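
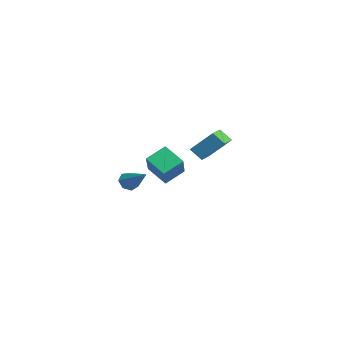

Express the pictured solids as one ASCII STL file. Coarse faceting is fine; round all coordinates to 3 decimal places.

solid 
facet normal -0.783 -0.321 -0.532
outer loop
vertex -3.704 -3.268 -3.922
vertex -4.066 -3.333 -3.35
vertex -4.011 -2.791 -3.758
endloop
endfacet
facet normal 0.566 0.569 -0.596
outer loop
vertex -3.704 -3.268 -3.922
vertex -4.011 -2.791 -3.758
vertex -2.594 -2.727 -2.35
endloop
endfacet
facet normal -0.782 -0.322 -0.533
outer loop
vertex -4.011 -2.791 -3.758
vertex -4.066 -3.333 -3.35
vertex -4.36 -2.723 -3.287
endloop
endfacet
facet normal 0.056 0.993 -0.102
outer loop
vertex -4.011 -2.791 -3.758
vertex -4.36 -2.723 -3.287
vertex -2.594 -2.727 -2.35
endloop
endfacet
facet normal -0.783 -0.322 -0.532
outer loop
vertex -4.36 -2.723 -3.287
vertex -4.066 -3.333 -3.35
vertex -4.487 -3.113 -2.864
endloop
endfacet
facet normal -0.312 0.743 0.592
outer loop
vertex -4.36 -2.723 -3.287
vertex -4.487 -3.113 -2.864
vertex -2.594 -2.727 -2.35
endloop
endfacet
facet normal -0.783 -0.322 -0.532
outer loop
vertex -4.487 -3.113 -2.864
vertex -4.066 -3.333 -3.35
vertex -4.297 -3.669 -2.807
endloop
endfacet
facet normal -0.264 0.009 0.965
outer loop
vertex -4.487 -3.113 -2.864
vertex -4.297 -3.669 -2.807
vertex -2.594 -2.727 -2.35
endloop
endfacet
facet normal -0.783 -0.323 -0.533
outer loop
vertex -4.297 -3.669 -2.807
vertex -4.066 -3.333 -3.35
vertex -3.933 -3.971 -3.159
endloop
endfacet
facet normal 0.166 -0.657 0.735
outer loop
vertex -4.297 -3.669 -2.807
vertex -3.933 -3.971 -3.159
vertex -2.594 -2.727 -2.35
endloop
endfacet
facet normal -0.783 -0.323 -0.532
outer loop
vertex -3.933 -3.971 -3.159
vertex -4.066 -3.333 -3.35
vertex -3.669 -3.793 -3.655
endloop
endfacet
facet normal 0.653 -0.753 0.077
outer loop
vertex -3.933 -3.971 -3.159
vertex -3.669 -3.793 -3.655
vertex -2.594 -2.727 -2.35
endloop
endfacet
facet normal -0.783 -0.323 -0.532
outer loop
vertex -3.669 -3.793 -3.655
vertex -4.066 -3.333 -3.35
vertex -3.704 -3.268 -3.922
endloop
endfacet
facet normal 0.831 -0.207 -0.516
outer loop
vertex -3.669 -3.793 -3.655
vertex -3.704 -3.268 -3.922
vertex -2.594 -2.727 -2.35
endloop
endfacet
facet normal -0.808 0.581 -0.101
outer loop
vertex 0.875 0.378 1.826
vertex 1.333 0.899 1.162
vertex 0.265 -0.689 0.566
endloop
endfacet
facet normal -0.478 -0.543 0.691
outer loop
vertex 1.307 -1.439 0.698
vertex 0.875 0.378 1.826
vertex 0.265 -0.689 0.566
endloop
endfacet
facet normal -0.807 0.581 -0.103
outer loop
vertex 0.265 -0.689 0.566
vertex 1.333 0.899 1.162
vertex 0.724 -0.169 -0.097
endloop
endfacet
facet normal -0.346 -0.607 -0.716
outer loop
vertex 0.724 -0.169 -0.097
vertex 1.307 -1.439 0.698
vertex 0.265 -0.689 0.566
endloop
endfacet
facet normal 0.346 0.607 0.715
outer loop
vertex 0.875 0.378 1.826
vertex 2.375 0.149 1.294
vertex 1.333 0.899 1.162
endloop
endfacet
facet normal -0.477 -0.543 0.691
outer loop
vertex 1.916 -0.371 1.957
vertex 0.875 0.378 1.826
vertex 1.307 -1.439 0.698
endloop
endfacet
facet normal 0.346 0.607 0.716
outer loop
vertex 1.916 -0.371 1.957
vertex 2.375 0.149 1.294
vertex 0.875 0.378 1.826
endloop
endfacet
facet normal 0.478 0.542 -0.691
outer loop
vertex 1.333 0.899 1.162
vertex 2.375 0.149 1.294
vertex 0.724 -0.169 -0.097
endloop
endfacet
facet normal -0.347 -0.607 -0.715
outer loop
vertex 1.765 -0.918 0.034
vertex 1.307 -1.439 0.698
vertex 0.724 -0.169 -0.097
endloop
endfacet
facet normal 0.478 0.543 -0.691
outer loop
vertex 0.724 -0.169 -0.097
vertex 2.375 0.149 1.294
vertex 1.765 -0.918 0.034
endloop
endfacet
facet normal 0.808 -0.581 0.102
outer loop
vertex 1.765 -0.918 0.034
vertex 1.916 -0.371 1.957
vertex 1.307 -1.439 0.698
endloop
endfacet
facet normal 0.807 -0.582 0.102
outer loop
vertex 2.375 0.149 1.294
vertex 1.916 -0.371 1.957
vertex 1.765 -0.918 0.034
endloop
endfacet
facet normal -0.747 0.262 -0.611
outer loop
vertex 1.82 -2.862 0.485
vertex 2.729 -2.178 -0.332
vertex 2.011 -3.952 -0.215
endloop
endfacet
facet normal -0.649 -0.488 0.583
outer loop
vertex 3.631 -4.522 1.112
vertex 1.82 -2.862 0.485
vertex 2.011 -3.952 -0.215
endloop
endfacet
facet normal -0.747 0.262 -0.612
outer loop
vertex 2.011 -3.952 -0.215
vertex 2.729 -2.178 -0.332
vertex 2.92 -3.269 -1.032
endloop
endfacet
facet normal 0.145 -0.833 -0.535
outer loop
vertex 2.92 -3.269 -1.032
vertex 3.631 -4.522 1.112
vertex 2.011 -3.952 -0.215
endloop
endfacet
facet normal -0.145 0.832 0.535
outer loop
vertex 1.82 -2.862 0.485
vertex 4.349 -2.748 0.995
vertex 2.729 -2.178 -0.332
endloop
endfacet
facet normal -0.649 -0.488 0.583
outer loop
vertex 3.44 -3.431 1.812
vertex 1.82 -2.862 0.485
vertex 3.631 -4.522 1.112
endloop
endfacet
facet normal -0.145 0.833 0.534
outer loop
vertex 3.44 -3.431 1.812
vertex 4.349 -2.748 0.995
vertex 1.82 -2.862 0.485
endloop
endfacet
facet normal 0.649 0.488 -0.583
outer loop
vertex 2.729 -2.178 -0.332
vertex 4.349 -2.748 0.995
vertex 2.92 -3.269 -1.032
endloop
endfacet
facet normal 0.146 -0.832 -0.535
outer loop
vertex 4.54 -3.838 0.295
vertex 3.631 -4.522 1.112
vertex 2.92 -3.269 -1.032
endloop
endfacet
facet normal 0.649 0.488 -0.583
outer loop
vertex 2.92 -3.269 -1.032
vertex 4.349 -2.748 0.995
vertex 4.54 -3.838 0.295
endloop
endfacet
facet normal 0.747 -0.262 0.612
outer loop
vertex 4.54 -3.838 0.295
vertex 3.44 -3.431 1.812
vertex 3.631 -4.522 1.112
endloop
endfacet
facet normal 0.747 -0.262 0.612
outer loop
vertex 4.349 -2.748 0.995
vertex 3.44 -3.431 1.812
vertex 4.54 -3.838 0.295
endloop
endfacet

endsolid


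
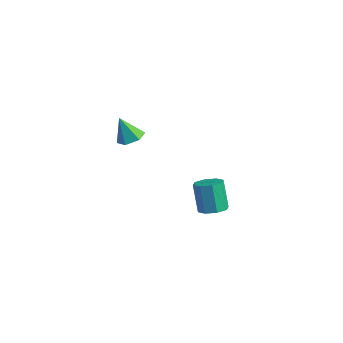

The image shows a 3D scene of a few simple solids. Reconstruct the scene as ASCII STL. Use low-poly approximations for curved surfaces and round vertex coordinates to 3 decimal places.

solid 
facet normal 0.388 -0.177 -0.905
outer loop
vertex 2.61 3.331 -3.483
vertex 1.973 3.713 -3.831
vertex 2.711 3.946 -3.56
endloop
endfacet
facet normal 0.908 -0.098 0.408
outer loop
vertex 2.61 3.331 -3.483
vertex 2.711 3.946 -3.56
vertex 1.924 3.645 -1.882
endloop
endfacet
facet normal 0.908 -0.098 0.408
outer loop
vertex 1.924 3.645 -1.882
vertex 2.711 3.946 -3.56
vertex 2.025 4.26 -1.959
endloop
endfacet
facet normal -0.387 0.177 0.905
outer loop
vertex 1.924 3.645 -1.882
vertex 2.025 4.26 -1.959
vertex 1.287 4.027 -2.229
endloop
endfacet
facet normal 0.388 -0.178 -0.904
outer loop
vertex 2.711 3.946 -3.56
vertex 1.973 3.713 -3.831
vertex 2.38 4.424 -3.796
endloop
endfacet
facet normal 0.756 0.623 0.202
outer loop
vertex 2.711 3.946 -3.56
vertex 2.38 4.424 -3.796
vertex 2.025 4.26 -1.959
endloop
endfacet
facet normal 0.756 0.623 0.202
outer loop
vertex 2.025 4.26 -1.959
vertex 2.38 4.424 -3.796
vertex 1.694 4.738 -2.195
endloop
endfacet
facet normal -0.387 0.178 0.905
outer loop
vertex 2.025 4.26 -1.959
vertex 1.694 4.738 -2.195
vertex 1.287 4.027 -2.229
endloop
endfacet
facet normal 0.387 -0.177 -0.905
outer loop
vertex 2.38 4.424 -3.796
vertex 1.973 3.713 -3.831
vertex 1.81 4.486 -4.052
endloop
endfacet
facet normal 0.162 0.979 -0.123
outer loop
vertex 2.38 4.424 -3.796
vertex 1.81 4.486 -4.052
vertex 1.694 4.738 -2.195
endloop
endfacet
facet normal 0.162 0.979 -0.123
outer loop
vertex 1.694 4.738 -2.195
vertex 1.81 4.486 -4.052
vertex 1.125 4.8 -2.451
endloop
endfacet
facet normal -0.387 0.179 0.904
outer loop
vertex 1.694 4.738 -2.195
vertex 1.125 4.8 -2.451
vertex 1.287 4.027 -2.229
endloop
endfacet
facet normal 0.387 -0.177 -0.905
outer loop
vertex 1.81 4.486 -4.052
vertex 1.973 3.713 -3.831
vertex 1.336 4.095 -4.178
endloop
endfacet
facet normal -0.528 0.762 -0.375
outer loop
vertex 1.81 4.486 -4.052
vertex 1.336 4.095 -4.178
vertex 1.125 4.8 -2.451
endloop
endfacet
facet normal -0.528 0.762 -0.376
outer loop
vertex 1.125 4.8 -2.451
vertex 1.336 4.095 -4.178
vertex 0.65 4.409 -2.577
endloop
endfacet
facet normal -0.387 0.179 0.905
outer loop
vertex 1.125 4.8 -2.451
vertex 0.65 4.409 -2.577
vertex 1.287 4.027 -2.229
endloop
endfacet
facet normal 0.387 -0.177 -0.905
outer loop
vertex 1.336 4.095 -4.178
vertex 1.973 3.713 -3.831
vertex 1.235 3.48 -4.101
endloop
endfacet
facet normal -0.908 0.098 -0.408
outer loop
vertex 1.336 4.095 -4.178
vertex 1.235 3.48 -4.101
vertex 0.65 4.409 -2.577
endloop
endfacet
facet normal -0.908 0.098 -0.408
outer loop
vertex 0.65 4.409 -2.577
vertex 1.235 3.48 -4.101
vertex 0.549 3.794 -2.5
endloop
endfacet
facet normal -0.388 0.177 0.905
outer loop
vertex 0.65 4.409 -2.577
vertex 0.549 3.794 -2.5
vertex 1.287 4.027 -2.229
endloop
endfacet
facet normal 0.387 -0.178 -0.905
outer loop
vertex 1.235 3.48 -4.101
vertex 1.973 3.713 -3.831
vertex 1.566 3.002 -3.865
endloop
endfacet
facet normal -0.756 -0.623 -0.202
outer loop
vertex 1.235 3.48 -4.101
vertex 1.566 3.002 -3.865
vertex 0.549 3.794 -2.5
endloop
endfacet
facet normal -0.756 -0.623 -0.202
outer loop
vertex 0.549 3.794 -2.5
vertex 1.566 3.002 -3.865
vertex 0.88 3.316 -2.264
endloop
endfacet
facet normal -0.388 0.178 0.904
outer loop
vertex 0.549 3.794 -2.5
vertex 0.88 3.316 -2.264
vertex 1.287 4.027 -2.229
endloop
endfacet
facet normal 0.387 -0.179 -0.904
outer loop
vertex 1.566 3.002 -3.865
vertex 1.973 3.713 -3.831
vertex 2.135 2.94 -3.609
endloop
endfacet
facet normal -0.162 -0.979 0.123
outer loop
vertex 1.566 3.002 -3.865
vertex 2.135 2.94 -3.609
vertex 0.88 3.316 -2.264
endloop
endfacet
facet normal -0.162 -0.979 0.123
outer loop
vertex 0.88 3.316 -2.264
vertex 2.135 2.94 -3.609
vertex 1.45 3.254 -2.008
endloop
endfacet
facet normal -0.387 0.177 0.905
outer loop
vertex 0.88 3.316 -2.264
vertex 1.45 3.254 -2.008
vertex 1.287 4.027 -2.229
endloop
endfacet
facet normal 0.387 -0.179 -0.905
outer loop
vertex 2.135 2.94 -3.609
vertex 1.973 3.713 -3.831
vertex 2.61 3.331 -3.483
endloop
endfacet
facet normal 0.528 -0.762 0.375
outer loop
vertex 2.135 2.94 -3.609
vertex 2.61 3.331 -3.483
vertex 1.45 3.254 -2.008
endloop
endfacet
facet normal 0.528 -0.761 0.376
outer loop
vertex 1.45 3.254 -2.008
vertex 2.61 3.331 -3.483
vertex 1.924 3.645 -1.882
endloop
endfacet
facet normal -0.387 0.177 0.905
outer loop
vertex 1.45 3.254 -2.008
vertex 1.924 3.645 -1.882
vertex 1.287 4.027 -2.229
endloop
endfacet
facet normal 0.387 0.169 -0.906
outer loop
vertex 0.752 -0.337 3.259
vertex 0.053 -0.236 2.979
vertex 0.441 0.356 3.255
endloop
endfacet
facet normal 0.593 0.271 0.758
outer loop
vertex 0.752 -0.337 3.259
vertex 0.441 0.356 3.255
vertex -0.513 -0.484 4.301
endloop
endfacet
facet normal 0.387 0.169 -0.906
outer loop
vertex 0.441 0.356 3.255
vertex 0.053 -0.236 2.979
vertex -0.259 0.457 2.975
endloop
endfacet
facet normal -0.106 0.820 0.562
outer loop
vertex 0.441 0.356 3.255
vertex -0.259 0.457 2.975
vertex -0.513 -0.484 4.301
endloop
endfacet
facet normal 0.388 0.170 -0.906
outer loop
vertex -0.259 0.457 2.975
vertex 0.053 -0.236 2.979
vertex -0.646 -0.136 2.698
endloop
endfacet
facet normal -0.860 0.479 0.175
outer loop
vertex -0.259 0.457 2.975
vertex -0.646 -0.136 2.698
vertex -0.513 -0.484 4.301
endloop
endfacet
facet normal 0.388 0.170 -0.906
outer loop
vertex -0.646 -0.136 2.698
vertex 0.053 -0.236 2.979
vertex -0.334 -0.829 2.702
endloop
endfacet
facet normal -0.912 -0.411 -0.013
outer loop
vertex -0.646 -0.136 2.698
vertex -0.334 -0.829 2.702
vertex -0.513 -0.484 4.301
endloop
endfacet
facet normal 0.387 0.170 -0.906
outer loop
vertex -0.334 -0.829 2.702
vertex 0.053 -0.236 2.979
vertex 0.365 -0.929 2.982
endloop
endfacet
facet normal -0.211 -0.960 0.184
outer loop
vertex -0.334 -0.829 2.702
vertex 0.365 -0.929 2.982
vertex -0.513 -0.484 4.301
endloop
endfacet
facet normal 0.388 0.171 -0.906
outer loop
vertex 0.365 -0.929 2.982
vertex 0.053 -0.236 2.979
vertex 0.752 -0.337 3.259
endloop
endfacet
facet normal 0.541 -0.620 0.569
outer loop
vertex 0.365 -0.929 2.982
vertex 0.752 -0.337 3.259
vertex -0.513 -0.484 4.301
endloop
endfacet

endsolid


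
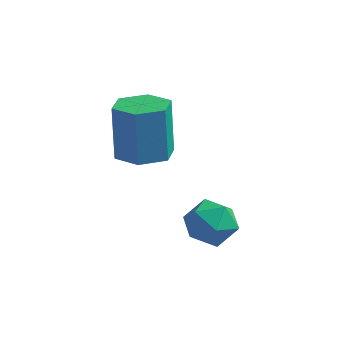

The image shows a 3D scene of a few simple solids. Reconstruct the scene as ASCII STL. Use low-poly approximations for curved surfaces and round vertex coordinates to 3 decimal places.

solid 
facet normal 0.117 -0.200 -0.973
outer loop
vertex 0.029 4.149 2.324
vertex -0.727 3.511 2.364
vertex -0.893 4.463 2.148
endloop
endfacet
facet normal 0.344 0.927 -0.149
outer loop
vertex 0.029 4.149 2.324
vertex -0.893 4.463 2.148
vertex -0.217 4.567 4.357
endloop
endfacet
facet normal 0.344 0.927 -0.149
outer loop
vertex -0.217 4.567 4.357
vertex -0.893 4.463 2.148
vertex -1.14 4.881 4.18
endloop
endfacet
facet normal -0.119 0.200 0.973
outer loop
vertex -0.217 4.567 4.357
vertex -1.14 4.881 4.18
vertex -0.973 3.929 4.396
endloop
endfacet
facet normal 0.119 -0.200 -0.973
outer loop
vertex -0.893 4.463 2.148
vertex -0.727 3.511 2.364
vertex -1.649 3.825 2.187
endloop
endfacet
facet normal -0.635 0.738 -0.229
outer loop
vertex -0.893 4.463 2.148
vertex -1.649 3.825 2.187
vertex -1.14 4.881 4.18
endloop
endfacet
facet normal -0.635 0.738 -0.229
outer loop
vertex -1.14 4.881 4.18
vertex -1.649 3.825 2.187
vertex -1.895 4.243 4.22
endloop
endfacet
facet normal -0.118 0.200 0.973
outer loop
vertex -1.14 4.881 4.18
vertex -1.895 4.243 4.22
vertex -0.973 3.929 4.396
endloop
endfacet
facet normal 0.119 -0.200 -0.973
outer loop
vertex -1.649 3.825 2.187
vertex -0.727 3.511 2.364
vertex -1.483 2.873 2.403
endloop
endfacet
facet normal -0.979 -0.189 -0.080
outer loop
vertex -1.649 3.825 2.187
vertex -1.483 2.873 2.403
vertex -1.895 4.243 4.22
endloop
endfacet
facet normal -0.979 -0.189 -0.080
outer loop
vertex -1.895 4.243 4.22
vertex -1.483 2.873 2.403
vertex -1.729 3.291 4.436
endloop
endfacet
facet normal -0.117 0.200 0.973
outer loop
vertex -1.895 4.243 4.22
vertex -1.729 3.291 4.436
vertex -0.973 3.929 4.396
endloop
endfacet
facet normal 0.119 -0.200 -0.973
outer loop
vertex -1.483 2.873 2.403
vertex -0.727 3.511 2.364
vertex -0.56 2.559 2.58
endloop
endfacet
facet normal -0.344 -0.927 0.149
outer loop
vertex -1.483 2.873 2.403
vertex -0.56 2.559 2.58
vertex -1.729 3.291 4.436
endloop
endfacet
facet normal -0.344 -0.927 0.149
outer loop
vertex -1.729 3.291 4.436
vertex -0.56 2.559 2.58
vertex -0.807 2.977 4.612
endloop
endfacet
facet normal -0.117 0.200 0.973
outer loop
vertex -1.729 3.291 4.436
vertex -0.807 2.977 4.612
vertex -0.973 3.929 4.396
endloop
endfacet
facet normal 0.118 -0.200 -0.973
outer loop
vertex -0.56 2.559 2.58
vertex -0.727 3.511 2.364
vertex 0.195 3.197 2.54
endloop
endfacet
facet normal 0.635 -0.738 0.229
outer loop
vertex -0.56 2.559 2.58
vertex 0.195 3.197 2.54
vertex -0.807 2.977 4.612
endloop
endfacet
facet normal 0.635 -0.738 0.229
outer loop
vertex -0.807 2.977 4.612
vertex 0.195 3.197 2.54
vertex -0.051 3.615 4.573
endloop
endfacet
facet normal -0.119 0.200 0.973
outer loop
vertex -0.807 2.977 4.612
vertex -0.051 3.615 4.573
vertex -0.973 3.929 4.396
endloop
endfacet
facet normal 0.117 -0.200 -0.973
outer loop
vertex 0.195 3.197 2.54
vertex -0.727 3.511 2.364
vertex 0.029 4.149 2.324
endloop
endfacet
facet normal 0.979 0.189 0.080
outer loop
vertex 0.195 3.197 2.54
vertex 0.029 4.149 2.324
vertex -0.051 3.615 4.573
endloop
endfacet
facet normal 0.979 0.189 0.080
outer loop
vertex -0.051 3.615 4.573
vertex 0.029 4.149 2.324
vertex -0.217 4.567 4.357
endloop
endfacet
facet normal -0.119 0.200 0.973
outer loop
vertex -0.051 3.615 4.573
vertex -0.217 4.567 4.357
vertex -0.973 3.929 4.396
endloop
endfacet
facet normal -0.202 0.962 0.185
outer loop
vertex 1.986 1.813 1.476
vertex 2.001 1.639 2.395
vertex 2.787 1.889 1.953
endloop
endfacet
facet normal 0.167 0.891 -0.422
outer loop
vertex 1.986 1.813 1.476
vertex 2.787 1.889 1.953
vertex 2.782 1.489 1.107
endloop
endfacet
facet normal -0.207 0.469 -0.858
outer loop
vertex 1.986 1.813 1.476
vertex 2.782 1.489 1.107
vertex 1.993 0.993 1.026
endloop
endfacet
facet normal -0.806 0.279 -0.521
outer loop
vertex 1.986 1.813 1.476
vertex 1.993 0.993 1.026
vertex 1.51 1.085 1.822
endloop
endfacet
facet normal -0.803 0.584 0.124
outer loop
vertex 1.986 1.813 1.476
vertex 1.51 1.085 1.822
vertex 2.001 1.639 2.395
endloop
endfacet
facet normal 0.782 0.562 -0.270
outer loop
vertex 2.782 1.489 1.107
vertex 2.787 1.889 1.953
vertex 3.29 1.115 1.798
endloop
endfacet
facet normal 0.186 0.676 0.713
outer loop
vertex 2.787 1.889 1.953
vertex 2.001 1.639 2.395
vertex 2.807 1.207 2.594
endloop
endfacet
facet normal -0.787 0.064 0.613
outer loop
vertex 2.001 1.639 2.395
vertex 1.51 1.085 1.822
vertex 2.018 0.711 2.513
endloop
endfacet
facet normal -0.793 -0.429 -0.432
outer loop
vertex 1.51 1.085 1.822
vertex 1.993 0.993 1.026
vertex 2.013 0.311 1.667
endloop
endfacet
facet normal 0.176 -0.121 -0.977
outer loop
vertex 1.993 0.993 1.026
vertex 2.782 1.489 1.107
vertex 2.799 0.561 1.225
endloop
endfacet
facet normal 0.806 -0.279 0.521
outer loop
vertex 2.814 0.387 2.144
vertex 3.29 1.115 1.798
vertex 2.807 1.207 2.594
endloop
endfacet
facet normal 0.207 -0.469 0.858
outer loop
vertex 2.814 0.387 2.144
vertex 2.807 1.207 2.594
vertex 2.018 0.711 2.513
endloop
endfacet
facet normal -0.167 -0.891 0.422
outer loop
vertex 2.814 0.387 2.144
vertex 2.018 0.711 2.513
vertex 2.013 0.311 1.667
endloop
endfacet
facet normal 0.202 -0.962 -0.185
outer loop
vertex 2.814 0.387 2.144
vertex 2.013 0.311 1.667
vertex 2.799 0.561 1.225
endloop
endfacet
facet normal 0.803 -0.584 -0.124
outer loop
vertex 2.814 0.387 2.144
vertex 2.799 0.561 1.225
vertex 3.29 1.115 1.798
endloop
endfacet
facet normal 0.793 0.429 0.432
outer loop
vertex 2.807 1.207 2.594
vertex 3.29 1.115 1.798
vertex 2.787 1.889 1.953
endloop
endfacet
facet normal -0.176 0.121 0.977
outer loop
vertex 2.018 0.711 2.513
vertex 2.807 1.207 2.594
vertex 2.001 1.639 2.395
endloop
endfacet
facet normal -0.782 -0.562 0.270
outer loop
vertex 2.013 0.311 1.667
vertex 2.018 0.711 2.513
vertex 1.51 1.085 1.822
endloop
endfacet
facet normal -0.186 -0.676 -0.713
outer loop
vertex 2.799 0.561 1.225
vertex 2.013 0.311 1.667
vertex 1.993 0.993 1.026
endloop
endfacet
facet normal 0.787 -0.064 -0.613
outer loop
vertex 3.29 1.115 1.798
vertex 2.799 0.561 1.225
vertex 2.782 1.489 1.107
endloop
endfacet

endsolid


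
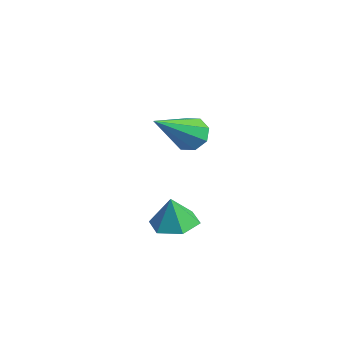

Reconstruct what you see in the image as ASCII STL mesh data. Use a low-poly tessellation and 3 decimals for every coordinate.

solid 
facet normal 0.030 0.115 -0.993
outer loop
vertex 4.02 -1.146 -2.482
vertex 3.456 -1.679 -2.561
vertex 3.271 -0.926 -2.479
endloop
endfacet
facet normal 0.219 0.738 0.638
outer loop
vertex 4.02 -1.146 -2.482
vertex 3.271 -0.926 -2.479
vertex 3.424 -1.801 -1.519
endloop
endfacet
facet normal 0.031 0.116 -0.993
outer loop
vertex 3.271 -0.926 -2.479
vertex 3.456 -1.679 -2.561
vertex 2.708 -1.459 -2.559
endloop
endfacet
facet normal -0.598 0.543 0.590
outer loop
vertex 3.271 -0.926 -2.479
vertex 2.708 -1.459 -2.559
vertex 3.424 -1.801 -1.519
endloop
endfacet
facet normal 0.031 0.116 -0.993
outer loop
vertex 2.708 -1.459 -2.559
vertex 3.456 -1.679 -2.561
vertex 2.893 -2.213 -2.641
endloop
endfacet
facet normal -0.833 -0.258 0.489
outer loop
vertex 2.708 -1.459 -2.559
vertex 2.893 -2.213 -2.641
vertex 3.424 -1.801 -1.519
endloop
endfacet
facet normal 0.031 0.116 -0.993
outer loop
vertex 2.893 -2.213 -2.641
vertex 3.456 -1.679 -2.561
vertex 3.641 -2.433 -2.643
endloop
endfacet
facet normal -0.253 -0.863 0.437
outer loop
vertex 2.893 -2.213 -2.641
vertex 3.641 -2.433 -2.643
vertex 3.424 -1.801 -1.519
endloop
endfacet
facet normal 0.030 0.115 -0.993
outer loop
vertex 3.641 -2.433 -2.643
vertex 3.456 -1.679 -2.561
vertex 4.204 -1.899 -2.564
endloop
endfacet
facet normal 0.565 -0.668 0.485
outer loop
vertex 3.641 -2.433 -2.643
vertex 4.204 -1.899 -2.564
vertex 3.424 -1.801 -1.519
endloop
endfacet
facet normal 0.030 0.115 -0.993
outer loop
vertex 4.204 -1.899 -2.564
vertex 3.456 -1.679 -2.561
vertex 4.02 -1.146 -2.482
endloop
endfacet
facet normal 0.800 0.132 0.585
outer loop
vertex 4.204 -1.899 -2.564
vertex 4.02 -1.146 -2.482
vertex 3.424 -1.801 -1.519
endloop
endfacet
facet normal -0.244 0.751 -0.614
outer loop
vertex 3.632 -0.598 1.197
vertex 3.245 -0.982 0.881
vertex 3.184 -0.597 1.376
endloop
endfacet
facet normal 0.333 0.444 0.832
outer loop
vertex 3.632 -0.598 1.197
vertex 3.184 -0.597 1.376
vertex 3.775 -2.618 2.219
endloop
endfacet
facet normal -0.243 0.751 -0.614
outer loop
vertex 3.184 -0.597 1.376
vertex 3.245 -0.982 0.881
vertex 2.772 -0.821 1.265
endloop
endfacet
facet normal -0.380 0.259 0.888
outer loop
vertex 3.184 -0.597 1.376
vertex 2.772 -0.821 1.265
vertex 3.775 -2.618 2.219
endloop
endfacet
facet normal -0.242 0.751 -0.614
outer loop
vertex 2.772 -0.821 1.265
vertex 3.245 -0.982 0.881
vertex 2.637 -1.139 0.929
endloop
endfacet
facet normal -0.835 -0.192 0.517
outer loop
vertex 2.772 -0.821 1.265
vertex 2.637 -1.139 0.929
vertex 3.775 -2.618 2.219
endloop
endfacet
facet normal -0.243 0.752 -0.613
outer loop
vertex 2.637 -1.139 0.929
vertex 3.245 -0.982 0.881
vertex 2.857 -1.365 0.565
endloop
endfacet
facet normal -0.764 -0.642 -0.063
outer loop
vertex 2.637 -1.139 0.929
vertex 2.857 -1.365 0.565
vertex 3.775 -2.618 2.219
endloop
endfacet
facet normal -0.242 0.751 -0.614
outer loop
vertex 2.857 -1.365 0.565
vertex 3.245 -0.982 0.881
vertex 3.305 -1.367 0.386
endloop
endfacet
facet normal -0.209 -0.832 -0.514
outer loop
vertex 2.857 -1.365 0.565
vertex 3.305 -1.367 0.386
vertex 3.775 -2.618 2.219
endloop
endfacet
facet normal -0.245 0.751 -0.614
outer loop
vertex 3.305 -1.367 0.386
vertex 3.245 -0.982 0.881
vertex 3.717 -1.142 0.497
endloop
endfacet
facet normal 0.507 -0.646 -0.571
outer loop
vertex 3.305 -1.367 0.386
vertex 3.717 -1.142 0.497
vertex 3.775 -2.618 2.219
endloop
endfacet
facet normal -0.245 0.751 -0.613
outer loop
vertex 3.717 -1.142 0.497
vertex 3.245 -0.982 0.881
vertex 3.853 -0.824 0.832
endloop
endfacet
facet normal 0.959 -0.198 -0.202
outer loop
vertex 3.717 -1.142 0.497
vertex 3.853 -0.824 0.832
vertex 3.775 -2.618 2.219
endloop
endfacet
facet normal -0.245 0.751 -0.613
outer loop
vertex 3.853 -0.824 0.832
vertex 3.245 -0.982 0.881
vertex 3.632 -0.598 1.197
endloop
endfacet
facet normal 0.889 0.255 0.380
outer loop
vertex 3.853 -0.824 0.832
vertex 3.632 -0.598 1.197
vertex 3.775 -2.618 2.219
endloop
endfacet

endsolid


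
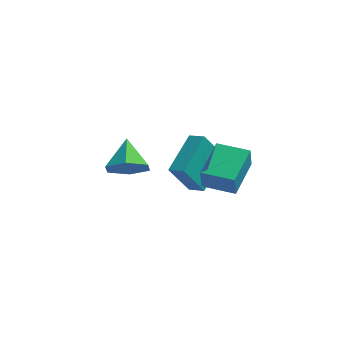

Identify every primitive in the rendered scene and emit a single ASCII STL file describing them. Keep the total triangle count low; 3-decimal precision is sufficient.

solid 
facet normal -0.969 0.246 0.003
outer loop
vertex 1.007 -3.365 3.569
vertex 1.464 -1.565 3.917
vertex 1.051 -3.179 2.547
endloop
endfacet
facet normal -0.242 -0.953 -0.184
outer loop
vertex 2.456 -3.535 2.543
vertex 1.007 -3.365 3.569
vertex 1.051 -3.179 2.547
endloop
endfacet
facet normal -0.969 0.246 0.003
outer loop
vertex 1.051 -3.179 2.547
vertex 1.464 -1.565 3.917
vertex 1.508 -1.379 2.895
endloop
endfacet
facet normal 0.043 0.179 -0.983
outer loop
vertex 1.508 -1.379 2.895
vertex 2.456 -3.535 2.543
vertex 1.051 -3.179 2.547
endloop
endfacet
facet normal -0.043 -0.179 0.983
outer loop
vertex 1.007 -3.365 3.569
vertex 2.869 -1.921 3.913
vertex 1.464 -1.565 3.917
endloop
endfacet
facet normal -0.242 -0.953 -0.184
outer loop
vertex 2.412 -3.721 3.565
vertex 1.007 -3.365 3.569
vertex 2.456 -3.535 2.543
endloop
endfacet
facet normal -0.043 -0.179 0.983
outer loop
vertex 2.412 -3.721 3.565
vertex 2.869 -1.921 3.913
vertex 1.007 -3.365 3.569
endloop
endfacet
facet normal 0.242 0.953 0.184
outer loop
vertex 1.464 -1.565 3.917
vertex 2.869 -1.921 3.913
vertex 1.508 -1.379 2.895
endloop
endfacet
facet normal 0.043 0.179 -0.983
outer loop
vertex 2.913 -1.735 2.891
vertex 2.456 -3.535 2.543
vertex 1.508 -1.379 2.895
endloop
endfacet
facet normal 0.242 0.953 0.184
outer loop
vertex 1.508 -1.379 2.895
vertex 2.869 -1.921 3.913
vertex 2.913 -1.735 2.891
endloop
endfacet
facet normal 0.969 -0.246 -0.003
outer loop
vertex 2.913 -1.735 2.891
vertex 2.412 -3.721 3.565
vertex 2.456 -3.535 2.543
endloop
endfacet
facet normal 0.969 -0.246 -0.003
outer loop
vertex 2.869 -1.921 3.913
vertex 2.412 -3.721 3.565
vertex 2.913 -1.735 2.891
endloop
endfacet
facet normal -0.482 -0.168 0.860
outer loop
vertex 0.536 2.633 0.652
vertex -0.161 3.0 0.333
vertex -0.135 0.701 -0.102
endloop
endfacet
facet normal 0.821 -0.431 0.375
outer loop
vertex 0.721 1.0 -1.633
vertex 0.536 2.633 0.652
vertex -0.135 0.701 -0.102
endloop
endfacet
facet normal -0.481 -0.168 0.861
outer loop
vertex -0.135 0.701 -0.102
vertex -0.161 3.0 0.333
vertex -0.833 1.068 -0.42
endloop
endfacet
facet normal -0.309 -0.886 -0.346
outer loop
vertex -0.833 1.068 -0.42
vertex 0.721 1.0 -1.633
vertex -0.135 0.701 -0.102
endloop
endfacet
facet normal 0.308 0.886 0.346
outer loop
vertex 0.536 2.633 0.652
vertex 0.695 3.299 -1.198
vertex -0.161 3.0 0.333
endloop
endfacet
facet normal 0.821 -0.431 0.375
outer loop
vertex 1.393 2.932 -0.88
vertex 0.536 2.633 0.652
vertex 0.721 1.0 -1.633
endloop
endfacet
facet normal 0.309 0.886 0.346
outer loop
vertex 1.393 2.932 -0.88
vertex 0.695 3.299 -1.198
vertex 0.536 2.633 0.652
endloop
endfacet
facet normal -0.821 0.431 -0.375
outer loop
vertex -0.161 3.0 0.333
vertex 0.695 3.299 -1.198
vertex -0.833 1.068 -0.42
endloop
endfacet
facet normal -0.308 -0.886 -0.346
outer loop
vertex 0.024 1.367 -1.952
vertex 0.721 1.0 -1.633
vertex -0.833 1.068 -0.42
endloop
endfacet
facet normal -0.821 0.431 -0.375
outer loop
vertex -0.833 1.068 -0.42
vertex 0.695 3.299 -1.198
vertex 0.024 1.367 -1.952
endloop
endfacet
facet normal 0.482 0.168 -0.860
outer loop
vertex 0.024 1.367 -1.952
vertex 1.393 2.932 -0.88
vertex 0.721 1.0 -1.633
endloop
endfacet
facet normal 0.481 0.169 -0.860
outer loop
vertex 0.695 3.299 -1.198
vertex 1.393 2.932 -0.88
vertex 0.024 1.367 -1.952
endloop
endfacet
facet normal 0.141 -0.837 -0.529
outer loop
vertex -1.764 1.462 -0.527
vertex -2.684 1.634 -1.044
vertex -1.77 2.033 -1.431
endloop
endfacet
facet normal 0.792 0.518 0.322
outer loop
vertex -1.764 1.462 -0.527
vertex -1.77 2.033 -1.431
vertex -2.916 3.006 -0.176
endloop
endfacet
facet normal 0.141 -0.836 -0.530
outer loop
vertex -1.77 2.033 -1.431
vertex -2.684 1.634 -1.044
vertex -2.69 2.206 -1.949
endloop
endfacet
facet normal 0.358 0.867 -0.346
outer loop
vertex -1.77 2.033 -1.431
vertex -2.69 2.206 -1.949
vertex -2.916 3.006 -0.176
endloop
endfacet
facet normal 0.142 -0.836 -0.530
outer loop
vertex -2.69 2.206 -1.949
vertex -2.684 1.634 -1.044
vertex -3.605 1.806 -1.562
endloop
endfacet
facet normal -0.505 0.761 -0.408
outer loop
vertex -2.69 2.206 -1.949
vertex -3.605 1.806 -1.562
vertex -2.916 3.006 -0.176
endloop
endfacet
facet normal 0.141 -0.837 -0.529
outer loop
vertex -3.605 1.806 -1.562
vertex -2.684 1.634 -1.044
vertex -3.598 1.235 -0.657
endloop
endfacet
facet normal -0.931 0.305 0.199
outer loop
vertex -3.605 1.806 -1.562
vertex -3.598 1.235 -0.657
vertex -2.916 3.006 -0.176
endloop
endfacet
facet normal 0.141 -0.837 -0.529
outer loop
vertex -3.598 1.235 -0.657
vertex -2.684 1.634 -1.044
vertex -2.678 1.063 -0.14
endloop
endfacet
facet normal -0.496 -0.045 0.867
outer loop
vertex -3.598 1.235 -0.657
vertex -2.678 1.063 -0.14
vertex -2.916 3.006 -0.176
endloop
endfacet
facet normal 0.141 -0.837 -0.529
outer loop
vertex -2.678 1.063 -0.14
vertex -2.684 1.634 -1.044
vertex -1.764 1.462 -0.527
endloop
endfacet
facet normal 0.366 0.062 0.929
outer loop
vertex -2.678 1.063 -0.14
vertex -1.764 1.462 -0.527
vertex -2.916 3.006 -0.176
endloop
endfacet

endsolid


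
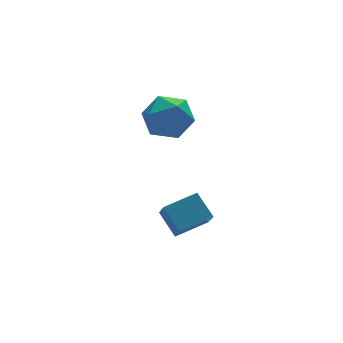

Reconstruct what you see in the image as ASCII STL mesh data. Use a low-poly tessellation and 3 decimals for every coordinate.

solid 
facet normal -0.971 -0.045 -0.235
outer loop
vertex 3.015 1.453 -1.577
vertex 3.187 2.202 -2.433
vertex 3.22 0.62 -2.265
endloop
endfacet
facet normal -0.149 -0.651 0.744
outer loop
vertex 4.453 0.678 -1.967
vertex 3.015 1.453 -1.577
vertex 3.22 0.62 -2.265
endloop
endfacet
facet normal -0.971 -0.045 -0.235
outer loop
vertex 3.22 0.62 -2.265
vertex 3.187 2.202 -2.433
vertex 3.392 1.369 -3.121
endloop
endfacet
facet normal 0.187 -0.758 -0.625
outer loop
vertex 3.392 1.369 -3.121
vertex 4.453 0.678 -1.967
vertex 3.22 0.62 -2.265
endloop
endfacet
facet normal -0.187 0.758 0.625
outer loop
vertex 3.015 1.453 -1.577
vertex 4.42 2.26 -2.135
vertex 3.187 2.202 -2.433
endloop
endfacet
facet normal -0.149 -0.651 0.744
outer loop
vertex 4.248 1.511 -1.279
vertex 3.015 1.453 -1.577
vertex 4.453 0.678 -1.967
endloop
endfacet
facet normal -0.187 0.758 0.625
outer loop
vertex 4.248 1.511 -1.279
vertex 4.42 2.26 -2.135
vertex 3.015 1.453 -1.577
endloop
endfacet
facet normal 0.149 0.651 -0.744
outer loop
vertex 3.187 2.202 -2.433
vertex 4.42 2.26 -2.135
vertex 3.392 1.369 -3.121
endloop
endfacet
facet normal 0.187 -0.758 -0.625
outer loop
vertex 4.625 1.427 -2.823
vertex 4.453 0.678 -1.967
vertex 3.392 1.369 -3.121
endloop
endfacet
facet normal 0.149 0.651 -0.744
outer loop
vertex 3.392 1.369 -3.121
vertex 4.42 2.26 -2.135
vertex 4.625 1.427 -2.823
endloop
endfacet
facet normal 0.971 0.045 0.235
outer loop
vertex 4.625 1.427 -2.823
vertex 4.248 1.511 -1.279
vertex 4.453 0.678 -1.967
endloop
endfacet
facet normal 0.971 0.045 0.235
outer loop
vertex 4.42 2.26 -2.135
vertex 4.248 1.511 -1.279
vertex 4.625 1.427 -2.823
endloop
endfacet
facet normal 0.379 0.719 0.583
outer loop
vertex 4.12 3.908 1.604
vertex 3.729 3.484 2.38
vertex 4.622 3.244 2.096
endloop
endfacet
facet normal 0.793 0.609 0.012
outer loop
vertex 4.12 3.908 1.604
vertex 4.622 3.244 2.096
vertex 4.638 3.243 1.129
endloop
endfacet
facet normal 0.398 0.718 -0.571
outer loop
vertex 4.12 3.908 1.604
vertex 4.638 3.243 1.129
vertex 3.755 3.483 0.815
endloop
endfacet
facet normal -0.260 0.895 -0.362
outer loop
vertex 4.12 3.908 1.604
vertex 3.755 3.483 0.815
vertex 3.193 3.632 1.588
endloop
endfacet
facet normal -0.273 0.895 0.352
outer loop
vertex 4.12 3.908 1.604
vertex 3.193 3.632 1.588
vertex 3.729 3.484 2.38
endloop
endfacet
facet normal 0.997 -0.075 0.017
outer loop
vertex 4.638 3.243 1.129
vertex 4.622 3.244 2.096
vertex 4.567 2.408 1.612
endloop
endfacet
facet normal 0.326 0.102 0.940
outer loop
vertex 4.622 3.244 2.096
vertex 3.729 3.484 2.38
vertex 4.005 2.557 2.385
endloop
endfacet
facet normal -0.728 0.389 0.565
outer loop
vertex 3.729 3.484 2.38
vertex 3.193 3.632 1.588
vertex 3.122 2.797 2.071
endloop
endfacet
facet normal -0.708 0.388 -0.590
outer loop
vertex 3.193 3.632 1.588
vertex 3.755 3.483 0.815
vertex 3.138 2.796 1.104
endloop
endfacet
facet normal 0.358 0.101 -0.928
outer loop
vertex 3.755 3.483 0.815
vertex 4.638 3.243 1.129
vertex 4.031 2.556 0.82
endloop
endfacet
facet normal 0.260 -0.895 0.362
outer loop
vertex 3.64 2.132 1.596
vertex 4.567 2.408 1.612
vertex 4.005 2.557 2.385
endloop
endfacet
facet normal -0.398 -0.718 0.571
outer loop
vertex 3.64 2.132 1.596
vertex 4.005 2.557 2.385
vertex 3.122 2.797 2.071
endloop
endfacet
facet normal -0.793 -0.609 -0.012
outer loop
vertex 3.64 2.132 1.596
vertex 3.122 2.797 2.071
vertex 3.138 2.796 1.104
endloop
endfacet
facet normal -0.379 -0.719 -0.583
outer loop
vertex 3.64 2.132 1.596
vertex 3.138 2.796 1.104
vertex 4.031 2.556 0.82
endloop
endfacet
facet normal 0.273 -0.895 -0.352
outer loop
vertex 3.64 2.132 1.596
vertex 4.031 2.556 0.82
vertex 4.567 2.408 1.612
endloop
endfacet
facet normal 0.708 -0.388 0.590
outer loop
vertex 4.005 2.557 2.385
vertex 4.567 2.408 1.612
vertex 4.622 3.244 2.096
endloop
endfacet
facet normal -0.358 -0.101 0.928
outer loop
vertex 3.122 2.797 2.071
vertex 4.005 2.557 2.385
vertex 3.729 3.484 2.38
endloop
endfacet
facet normal -0.997 0.075 -0.017
outer loop
vertex 3.138 2.796 1.104
vertex 3.122 2.797 2.071
vertex 3.193 3.632 1.588
endloop
endfacet
facet normal -0.326 -0.102 -0.940
outer loop
vertex 4.031 2.556 0.82
vertex 3.138 2.796 1.104
vertex 3.755 3.483 0.815
endloop
endfacet
facet normal 0.728 -0.389 -0.565
outer loop
vertex 4.567 2.408 1.612
vertex 4.031 2.556 0.82
vertex 4.638 3.243 1.129
endloop
endfacet

endsolid


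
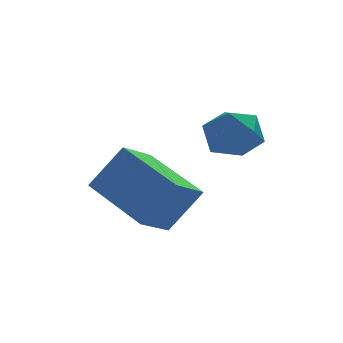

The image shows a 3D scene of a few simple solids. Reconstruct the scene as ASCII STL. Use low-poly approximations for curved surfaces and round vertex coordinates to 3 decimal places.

solid 
facet normal -0.590 0.051 -0.806
outer loop
vertex -0.153 2.06 -0.591
vertex -0.817 3.705 -0.001
vertex 0.681 2.603 -1.167
endloop
endfacet
facet normal 0.355 -0.880 -0.315
outer loop
vertex 1.477 2.535 -0.079
vertex -0.153 2.06 -0.591
vertex 0.681 2.603 -1.167
endloop
endfacet
facet normal -0.590 0.051 -0.806
outer loop
vertex 0.681 2.603 -1.167
vertex -0.817 3.705 -0.001
vertex 0.017 4.249 -0.577
endloop
endfacet
facet normal 0.725 0.472 -0.501
outer loop
vertex 0.017 4.249 -0.577
vertex 1.477 2.535 -0.079
vertex 0.681 2.603 -1.167
endloop
endfacet
facet normal -0.725 -0.472 0.501
outer loop
vertex -0.153 2.06 -0.591
vertex -0.021 3.637 1.087
vertex -0.817 3.705 -0.001
endloop
endfacet
facet normal 0.356 -0.880 -0.316
outer loop
vertex 0.643 1.991 0.497
vertex -0.153 2.06 -0.591
vertex 1.477 2.535 -0.079
endloop
endfacet
facet normal -0.725 -0.472 0.501
outer loop
vertex 0.643 1.991 0.497
vertex -0.021 3.637 1.087
vertex -0.153 2.06 -0.591
endloop
endfacet
facet normal -0.356 0.880 0.315
outer loop
vertex -0.817 3.705 -0.001
vertex -0.021 3.637 1.087
vertex 0.017 4.249 -0.577
endloop
endfacet
facet normal 0.725 0.472 -0.501
outer loop
vertex 0.813 4.18 0.511
vertex 1.477 2.535 -0.079
vertex 0.017 4.249 -0.577
endloop
endfacet
facet normal -0.355 0.880 0.316
outer loop
vertex 0.017 4.249 -0.577
vertex -0.021 3.637 1.087
vertex 0.813 4.18 0.511
endloop
endfacet
facet normal 0.590 -0.051 0.806
outer loop
vertex 0.813 4.18 0.511
vertex 0.643 1.991 0.497
vertex 1.477 2.535 -0.079
endloop
endfacet
facet normal 0.590 -0.051 0.806
outer loop
vertex -0.021 3.637 1.087
vertex 0.643 1.991 0.497
vertex 0.813 4.18 0.511
endloop
endfacet
facet normal 0.237 0.283 0.929
outer loop
vertex 2.292 3.341 1.972
vertex 2.106 2.643 2.232
vertex 2.825 2.789 2.004
endloop
endfacet
facet normal 0.630 0.634 0.447
outer loop
vertex 2.292 3.341 1.972
vertex 2.825 2.789 2.004
vertex 2.79 3.254 1.394
endloop
endfacet
facet normal 0.185 0.983 0.012
outer loop
vertex 2.292 3.341 1.972
vertex 2.79 3.254 1.394
vertex 2.051 3.395 1.245
endloop
endfacet
facet normal -0.482 0.847 0.223
outer loop
vertex 2.292 3.341 1.972
vertex 2.051 3.395 1.245
vertex 1.628 3.018 1.763
endloop
endfacet
facet normal -0.451 0.415 0.791
outer loop
vertex 2.292 3.341 1.972
vertex 1.628 3.018 1.763
vertex 2.106 2.643 2.232
endloop
endfacet
facet normal 0.987 0.152 0.060
outer loop
vertex 2.79 3.254 1.394
vertex 2.825 2.789 2.004
vertex 2.912 2.502 1.297
endloop
endfacet
facet normal 0.351 -0.416 0.839
outer loop
vertex 2.825 2.789 2.004
vertex 2.106 2.643 2.232
vertex 2.489 2.125 1.815
endloop
endfacet
facet normal -0.762 -0.203 0.615
outer loop
vertex 2.106 2.643 2.232
vertex 1.628 3.018 1.763
vertex 1.75 2.266 1.666
endloop
endfacet
facet normal -0.813 0.497 -0.302
outer loop
vertex 1.628 3.018 1.763
vertex 2.051 3.395 1.245
vertex 1.715 2.731 1.056
endloop
endfacet
facet normal 0.267 0.716 -0.645
outer loop
vertex 2.051 3.395 1.245
vertex 2.79 3.254 1.394
vertex 2.434 2.877 0.828
endloop
endfacet
facet normal 0.482 -0.847 -0.223
outer loop
vertex 2.248 2.179 1.088
vertex 2.912 2.502 1.297
vertex 2.489 2.125 1.815
endloop
endfacet
facet normal -0.185 -0.983 -0.012
outer loop
vertex 2.248 2.179 1.088
vertex 2.489 2.125 1.815
vertex 1.75 2.266 1.666
endloop
endfacet
facet normal -0.630 -0.634 -0.447
outer loop
vertex 2.248 2.179 1.088
vertex 1.75 2.266 1.666
vertex 1.715 2.731 1.056
endloop
endfacet
facet normal -0.237 -0.283 -0.929
outer loop
vertex 2.248 2.179 1.088
vertex 1.715 2.731 1.056
vertex 2.434 2.877 0.828
endloop
endfacet
facet normal 0.451 -0.415 -0.791
outer loop
vertex 2.248 2.179 1.088
vertex 2.434 2.877 0.828
vertex 2.912 2.502 1.297
endloop
endfacet
facet normal 0.813 -0.497 0.302
outer loop
vertex 2.489 2.125 1.815
vertex 2.912 2.502 1.297
vertex 2.825 2.789 2.004
endloop
endfacet
facet normal -0.267 -0.716 0.645
outer loop
vertex 1.75 2.266 1.666
vertex 2.489 2.125 1.815
vertex 2.106 2.643 2.232
endloop
endfacet
facet normal -0.987 -0.152 -0.060
outer loop
vertex 1.715 2.731 1.056
vertex 1.75 2.266 1.666
vertex 1.628 3.018 1.763
endloop
endfacet
facet normal -0.351 0.416 -0.839
outer loop
vertex 2.434 2.877 0.828
vertex 1.715 2.731 1.056
vertex 2.051 3.395 1.245
endloop
endfacet
facet normal 0.762 0.203 -0.615
outer loop
vertex 2.912 2.502 1.297
vertex 2.434 2.877 0.828
vertex 2.79 3.254 1.394
endloop
endfacet

endsolid


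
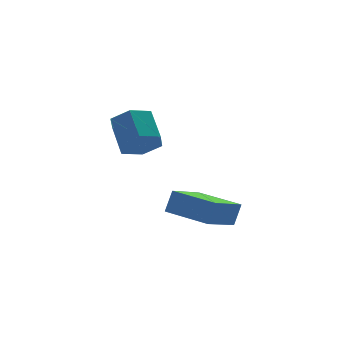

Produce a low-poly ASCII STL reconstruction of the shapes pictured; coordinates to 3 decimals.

solid 
facet normal -0.066 -0.791 -0.608
outer loop
vertex -1.541 1.646 2.051
vertex -2.525 1.563 2.265
vertex -2.224 2.135 1.489
endloop
endfacet
facet normal 0.734 0.374 -0.566
outer loop
vertex -1.541 1.646 2.051
vertex -2.224 2.135 1.489
vertex -1.432 2.959 3.06
endloop
endfacet
facet normal 0.734 0.374 -0.566
outer loop
vertex -1.432 2.959 3.06
vertex -2.224 2.135 1.489
vertex -2.114 3.448 2.499
endloop
endfacet
facet normal 0.067 0.791 0.608
outer loop
vertex -1.432 2.959 3.06
vertex -2.114 3.448 2.499
vertex -2.415 2.877 3.275
endloop
endfacet
facet normal -0.066 -0.791 -0.608
outer loop
vertex -2.224 2.135 1.489
vertex -2.525 1.563 2.265
vertex -3.207 2.052 1.703
endloop
endfacet
facet normal -0.218 0.606 -0.765
outer loop
vertex -2.224 2.135 1.489
vertex -3.207 2.052 1.703
vertex -2.114 3.448 2.499
endloop
endfacet
facet normal -0.218 0.606 -0.765
outer loop
vertex -2.114 3.448 2.499
vertex -3.207 2.052 1.703
vertex -3.097 3.365 2.713
endloop
endfacet
facet normal 0.065 0.791 0.608
outer loop
vertex -2.114 3.448 2.499
vertex -3.097 3.365 2.713
vertex -2.415 2.877 3.275
endloop
endfacet
facet normal -0.067 -0.791 -0.608
outer loop
vertex -3.207 2.052 1.703
vertex -2.525 1.563 2.265
vertex -3.508 1.481 2.48
endloop
endfacet
facet normal -0.952 0.232 -0.198
outer loop
vertex -3.207 2.052 1.703
vertex -3.508 1.481 2.48
vertex -3.097 3.365 2.713
endloop
endfacet
facet normal -0.952 0.232 -0.200
outer loop
vertex -3.097 3.365 2.713
vertex -3.508 1.481 2.48
vertex -3.399 2.794 3.489
endloop
endfacet
facet normal 0.065 0.791 0.608
outer loop
vertex -3.097 3.365 2.713
vertex -3.399 2.794 3.489
vertex -2.415 2.877 3.275
endloop
endfacet
facet normal -0.067 -0.791 -0.608
outer loop
vertex -3.508 1.481 2.48
vertex -2.525 1.563 2.265
vertex -2.826 0.992 3.041
endloop
endfacet
facet normal -0.734 -0.374 0.566
outer loop
vertex -3.508 1.481 2.48
vertex -2.826 0.992 3.041
vertex -3.399 2.794 3.489
endloop
endfacet
facet normal -0.734 -0.374 0.567
outer loop
vertex -3.399 2.794 3.489
vertex -2.826 0.992 3.041
vertex -2.716 2.305 4.051
endloop
endfacet
facet normal 0.066 0.791 0.608
outer loop
vertex -3.399 2.794 3.489
vertex -2.716 2.305 4.051
vertex -2.415 2.877 3.275
endloop
endfacet
facet normal -0.065 -0.791 -0.608
outer loop
vertex -2.826 0.992 3.041
vertex -2.525 1.563 2.265
vertex -1.843 1.075 2.827
endloop
endfacet
facet normal 0.218 -0.606 0.765
outer loop
vertex -2.826 0.992 3.041
vertex -1.843 1.075 2.827
vertex -2.716 2.305 4.051
endloop
endfacet
facet normal 0.218 -0.606 0.765
outer loop
vertex -2.716 2.305 4.051
vertex -1.843 1.075 2.827
vertex -1.733 2.388 3.837
endloop
endfacet
facet normal 0.066 0.791 0.608
outer loop
vertex -2.716 2.305 4.051
vertex -1.733 2.388 3.837
vertex -2.415 2.877 3.275
endloop
endfacet
facet normal -0.065 -0.791 -0.608
outer loop
vertex -1.843 1.075 2.827
vertex -2.525 1.563 2.265
vertex -1.541 1.646 2.051
endloop
endfacet
facet normal 0.952 -0.233 0.199
outer loop
vertex -1.843 1.075 2.827
vertex -1.541 1.646 2.051
vertex -1.733 2.388 3.837
endloop
endfacet
facet normal 0.952 -0.232 0.199
outer loop
vertex -1.733 2.388 3.837
vertex -1.541 1.646 2.051
vertex -1.432 2.959 3.06
endloop
endfacet
facet normal 0.067 0.791 0.608
outer loop
vertex -1.733 2.388 3.837
vertex -1.432 2.959 3.06
vertex -2.415 2.877 3.275
endloop
endfacet
facet normal -0.786 -0.492 0.374
outer loop
vertex -1.312 -3.28 0.646
vertex -2.386 -1.458 0.787
vertex -1.705 -3.432 -0.381
endloop
endfacet
facet normal 0.507 -0.859 -0.067
outer loop
vertex -0.094 -2.422 -1.147
vertex -1.312 -3.28 0.646
vertex -1.705 -3.432 -0.381
endloop
endfacet
facet normal -0.786 -0.492 0.374
outer loop
vertex -1.705 -3.432 -0.381
vertex -2.386 -1.458 0.787
vertex -2.779 -1.61 -0.24
endloop
endfacet
facet normal -0.354 -0.137 -0.925
outer loop
vertex -2.779 -1.61 -0.24
vertex -0.094 -2.422 -1.147
vertex -1.705 -3.432 -0.381
endloop
endfacet
facet normal 0.354 0.137 0.925
outer loop
vertex -1.312 -3.28 0.646
vertex -0.775 -0.448 0.021
vertex -2.386 -1.458 0.787
endloop
endfacet
facet normal 0.507 -0.859 -0.067
outer loop
vertex 0.299 -2.27 -0.12
vertex -1.312 -3.28 0.646
vertex -0.094 -2.422 -1.147
endloop
endfacet
facet normal 0.354 0.137 0.925
outer loop
vertex 0.299 -2.27 -0.12
vertex -0.775 -0.448 0.021
vertex -1.312 -3.28 0.646
endloop
endfacet
facet normal -0.507 0.859 0.067
outer loop
vertex -2.386 -1.458 0.787
vertex -0.775 -0.448 0.021
vertex -2.779 -1.61 -0.24
endloop
endfacet
facet normal -0.354 -0.137 -0.925
outer loop
vertex -1.168 -0.6 -1.006
vertex -0.094 -2.422 -1.147
vertex -2.779 -1.61 -0.24
endloop
endfacet
facet normal -0.507 0.859 0.067
outer loop
vertex -2.779 -1.61 -0.24
vertex -0.775 -0.448 0.021
vertex -1.168 -0.6 -1.006
endloop
endfacet
facet normal 0.786 0.492 -0.374
outer loop
vertex -1.168 -0.6 -1.006
vertex 0.299 -2.27 -0.12
vertex -0.094 -2.422 -1.147
endloop
endfacet
facet normal 0.786 0.492 -0.374
outer loop
vertex -0.775 -0.448 0.021
vertex 0.299 -2.27 -0.12
vertex -1.168 -0.6 -1.006
endloop
endfacet

endsolid


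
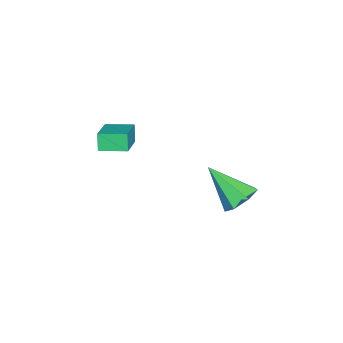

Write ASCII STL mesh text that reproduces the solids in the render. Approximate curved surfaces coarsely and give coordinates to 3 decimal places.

solid 
facet normal -0.903 -0.175 -0.393
outer loop
vertex -4.666 -2.159 0.533
vertex -4.953 -0.916 0.64
vertex -4.336 -2.011 -0.291
endloop
endfacet
facet normal 0.224 -0.971 -0.085
outer loop
vertex -2.747 -1.704 0.4
vertex -4.666 -2.159 0.533
vertex -4.336 -2.011 -0.291
endloop
endfacet
facet normal -0.903 -0.175 -0.392
outer loop
vertex -4.336 -2.011 -0.291
vertex -4.953 -0.916 0.64
vertex -4.623 -0.769 -0.185
endloop
endfacet
facet normal 0.367 0.163 -0.916
outer loop
vertex -4.623 -0.769 -0.185
vertex -2.747 -1.704 0.4
vertex -4.336 -2.011 -0.291
endloop
endfacet
facet normal -0.367 -0.164 0.916
outer loop
vertex -4.666 -2.159 0.533
vertex -3.364 -0.609 1.331
vertex -4.953 -0.916 0.64
endloop
endfacet
facet normal 0.224 -0.971 -0.083
outer loop
vertex -3.077 -1.851 1.225
vertex -4.666 -2.159 0.533
vertex -2.747 -1.704 0.4
endloop
endfacet
facet normal -0.367 -0.163 0.916
outer loop
vertex -3.077 -1.851 1.225
vertex -3.364 -0.609 1.331
vertex -4.666 -2.159 0.533
endloop
endfacet
facet normal -0.224 0.971 0.083
outer loop
vertex -4.953 -0.916 0.64
vertex -3.364 -0.609 1.331
vertex -4.623 -0.769 -0.185
endloop
endfacet
facet normal 0.367 0.164 -0.916
outer loop
vertex -3.034 -0.461 0.507
vertex -2.747 -1.704 0.4
vertex -4.623 -0.769 -0.185
endloop
endfacet
facet normal -0.225 0.971 0.084
outer loop
vertex -4.623 -0.769 -0.185
vertex -3.364 -0.609 1.331
vertex -3.034 -0.461 0.507
endloop
endfacet
facet normal 0.903 0.175 0.392
outer loop
vertex -3.034 -0.461 0.507
vertex -3.077 -1.851 1.225
vertex -2.747 -1.704 0.4
endloop
endfacet
facet normal 0.903 0.175 0.393
outer loop
vertex -3.364 -0.609 1.331
vertex -3.077 -1.851 1.225
vertex -3.034 -0.461 0.507
endloop
endfacet
facet normal 0.111 0.722 -0.683
outer loop
vertex -2.947 4.264 -1.85
vertex -3.858 4.286 -1.975
vertex -3.349 4.77 -1.381
endloop
endfacet
facet normal 0.761 0.004 0.648
outer loop
vertex -2.947 4.264 -1.85
vertex -3.349 4.77 -1.381
vertex -4.102 2.714 -0.485
endloop
endfacet
facet normal 0.112 0.721 -0.684
outer loop
vertex -3.349 4.77 -1.381
vertex -3.858 4.286 -1.975
vertex -4.135 4.912 -1.36
endloop
endfacet
facet normal 0.091 0.369 0.925
outer loop
vertex -3.349 4.77 -1.381
vertex -4.135 4.912 -1.36
vertex -4.102 2.714 -0.485
endloop
endfacet
facet normal 0.111 0.721 -0.684
outer loop
vertex -4.135 4.912 -1.36
vertex -3.858 4.286 -1.975
vertex -4.712 4.582 -1.802
endloop
endfacet
facet normal -0.677 0.263 0.687
outer loop
vertex -4.135 4.912 -1.36
vertex -4.712 4.582 -1.802
vertex -4.102 2.714 -0.485
endloop
endfacet
facet normal 0.112 0.721 -0.683
outer loop
vertex -4.712 4.582 -1.802
vertex -3.858 4.286 -1.975
vertex -4.646 4.029 -2.375
endloop
endfacet
facet normal -0.965 -0.234 0.115
outer loop
vertex -4.712 4.582 -1.802
vertex -4.646 4.029 -2.375
vertex -4.102 2.714 -0.485
endloop
endfacet
facet normal 0.112 0.721 -0.684
outer loop
vertex -4.646 4.029 -2.375
vertex -3.858 4.286 -1.975
vertex -3.987 3.67 -2.646
endloop
endfacet
facet normal -0.556 -0.749 -0.361
outer loop
vertex -4.646 4.029 -2.375
vertex -3.987 3.67 -2.646
vertex -4.102 2.714 -0.485
endloop
endfacet
facet normal 0.111 0.721 -0.684
outer loop
vertex -3.987 3.67 -2.646
vertex -3.858 4.286 -1.975
vertex -3.231 3.774 -2.413
endloop
endfacet
facet normal 0.240 -0.892 -0.382
outer loop
vertex -3.987 3.67 -2.646
vertex -3.231 3.774 -2.413
vertex -4.102 2.714 -0.485
endloop
endfacet
facet normal 0.111 0.721 -0.684
outer loop
vertex -3.231 3.774 -2.413
vertex -3.858 4.286 -1.975
vertex -2.947 4.264 -1.85
endloop
endfacet
facet normal 0.828 -0.557 0.068
outer loop
vertex -3.231 3.774 -2.413
vertex -2.947 4.264 -1.85
vertex -4.102 2.714 -0.485
endloop
endfacet

endsolid


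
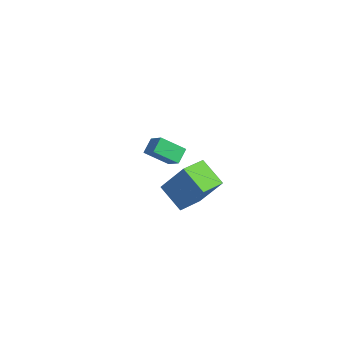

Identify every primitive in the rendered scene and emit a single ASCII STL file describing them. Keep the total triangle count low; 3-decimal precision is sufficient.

solid 
facet normal -0.669 0.208 -0.714
outer loop
vertex -3.764 1.217 -2.806
vertex -3.995 2.092 -2.335
vertex -2.588 1.998 -3.68
endloop
endfacet
facet normal 0.227 -0.858 -0.462
outer loop
vertex -1.525 1.668 -2.545
vertex -3.764 1.217 -2.806
vertex -2.588 1.998 -3.68
endloop
endfacet
facet normal -0.669 0.207 -0.714
outer loop
vertex -2.588 1.998 -3.68
vertex -3.995 2.092 -2.335
vertex -2.82 2.873 -3.209
endloop
endfacet
facet normal 0.708 0.471 -0.526
outer loop
vertex -2.82 2.873 -3.209
vertex -1.525 1.668 -2.545
vertex -2.588 1.998 -3.68
endloop
endfacet
facet normal -0.708 -0.470 0.527
outer loop
vertex -3.764 1.217 -2.806
vertex -2.932 1.762 -1.2
vertex -3.995 2.092 -2.335
endloop
endfacet
facet normal 0.227 -0.858 -0.462
outer loop
vertex -2.7 0.887 -1.671
vertex -3.764 1.217 -2.806
vertex -1.525 1.668 -2.545
endloop
endfacet
facet normal -0.708 -0.471 0.527
outer loop
vertex -2.7 0.887 -1.671
vertex -2.932 1.762 -1.2
vertex -3.764 1.217 -2.806
endloop
endfacet
facet normal -0.227 0.858 0.462
outer loop
vertex -3.995 2.092 -2.335
vertex -2.932 1.762 -1.2
vertex -2.82 2.873 -3.209
endloop
endfacet
facet normal 0.708 0.470 -0.527
outer loop
vertex -1.756 2.543 -2.074
vertex -1.525 1.668 -2.545
vertex -2.82 2.873 -3.209
endloop
endfacet
facet normal -0.226 0.858 0.462
outer loop
vertex -2.82 2.873 -3.209
vertex -2.932 1.762 -1.2
vertex -1.756 2.543 -2.074
endloop
endfacet
facet normal 0.669 -0.208 0.714
outer loop
vertex -1.756 2.543 -2.074
vertex -2.7 0.887 -1.671
vertex -1.525 1.668 -2.545
endloop
endfacet
facet normal 0.668 -0.207 0.714
outer loop
vertex -2.932 1.762 -1.2
vertex -2.7 0.887 -1.671
vertex -1.756 2.543 -2.074
endloop
endfacet
facet normal -0.441 -0.357 -0.823
outer loop
vertex 2.511 -4.204 3.228
vertex 2.407 -2.591 2.584
vertex 4.033 -4.398 2.497
endloop
endfacet
facet normal 0.060 -0.927 0.370
outer loop
vertex 4.933 -3.669 4.176
vertex 2.511 -4.204 3.228
vertex 4.033 -4.398 2.497
endloop
endfacet
facet normal -0.441 -0.358 -0.823
outer loop
vertex 4.033 -4.398 2.497
vertex 2.407 -2.591 2.584
vertex 3.929 -2.785 1.852
endloop
endfacet
facet normal 0.895 -0.114 -0.430
outer loop
vertex 3.929 -2.785 1.852
vertex 4.933 -3.669 4.176
vertex 4.033 -4.398 2.497
endloop
endfacet
facet normal -0.895 0.114 0.430
outer loop
vertex 2.511 -4.204 3.228
vertex 3.307 -1.862 4.263
vertex 2.407 -2.591 2.584
endloop
endfacet
facet normal 0.060 -0.927 0.370
outer loop
vertex 3.411 -3.475 4.908
vertex 2.511 -4.204 3.228
vertex 4.933 -3.669 4.176
endloop
endfacet
facet normal -0.895 0.114 0.430
outer loop
vertex 3.411 -3.475 4.908
vertex 3.307 -1.862 4.263
vertex 2.511 -4.204 3.228
endloop
endfacet
facet normal -0.060 0.927 -0.370
outer loop
vertex 2.407 -2.591 2.584
vertex 3.307 -1.862 4.263
vertex 3.929 -2.785 1.852
endloop
endfacet
facet normal 0.895 -0.114 -0.430
outer loop
vertex 4.829 -2.056 3.532
vertex 4.933 -3.669 4.176
vertex 3.929 -2.785 1.852
endloop
endfacet
facet normal -0.060 0.927 -0.370
outer loop
vertex 3.929 -2.785 1.852
vertex 3.307 -1.862 4.263
vertex 4.829 -2.056 3.532
endloop
endfacet
facet normal 0.441 0.357 0.823
outer loop
vertex 4.829 -2.056 3.532
vertex 3.411 -3.475 4.908
vertex 4.933 -3.669 4.176
endloop
endfacet
facet normal 0.441 0.358 0.823
outer loop
vertex 3.307 -1.862 4.263
vertex 3.411 -3.475 4.908
vertex 4.829 -2.056 3.532
endloop
endfacet

endsolid


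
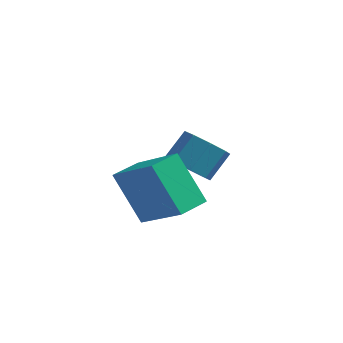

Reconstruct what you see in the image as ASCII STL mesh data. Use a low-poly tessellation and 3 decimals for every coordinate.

solid 
facet normal -0.324 -0.650 -0.687
outer loop
vertex -2.903 1.144 -1.116
vertex -3.525 1.079 -0.761
vertex -3.281 1.509 -1.283
endloop
endfacet
facet normal 0.652 0.373 -0.660
outer loop
vertex -2.903 1.144 -1.116
vertex -3.281 1.509 -1.283
vertex -2.572 1.807 -0.415
endloop
endfacet
facet normal 0.652 0.373 -0.660
outer loop
vertex -2.572 1.807 -0.415
vertex -3.281 1.509 -1.283
vertex -2.95 2.172 -0.582
endloop
endfacet
facet normal 0.324 0.650 0.687
outer loop
vertex -2.572 1.807 -0.415
vertex -2.95 2.172 -0.582
vertex -3.195 1.741 -0.059
endloop
endfacet
facet normal -0.324 -0.650 -0.687
outer loop
vertex -3.281 1.509 -1.283
vertex -3.525 1.079 -0.761
vertex -3.802 1.622 -1.144
endloop
endfacet
facet normal -0.023 0.732 -0.681
outer loop
vertex -3.281 1.509 -1.283
vertex -3.802 1.622 -1.144
vertex -2.95 2.172 -0.582
endloop
endfacet
facet normal -0.023 0.732 -0.681
outer loop
vertex -2.95 2.172 -0.582
vertex -3.802 1.622 -1.144
vertex -3.471 2.285 -0.443
endloop
endfacet
facet normal 0.324 0.650 0.687
outer loop
vertex -2.95 2.172 -0.582
vertex -3.471 2.285 -0.443
vertex -3.195 1.741 -0.059
endloop
endfacet
facet normal -0.324 -0.650 -0.687
outer loop
vertex -3.802 1.622 -1.144
vertex -3.525 1.079 -0.761
vertex -4.161 1.416 -0.78
endloop
endfacet
facet normal -0.686 0.662 -0.302
outer loop
vertex -3.802 1.622 -1.144
vertex -4.161 1.416 -0.78
vertex -3.471 2.285 -0.443
endloop
endfacet
facet normal -0.686 0.662 -0.302
outer loop
vertex -3.471 2.285 -0.443
vertex -4.161 1.416 -0.78
vertex -3.83 2.079 -0.079
endloop
endfacet
facet normal 0.324 0.650 0.688
outer loop
vertex -3.471 2.285 -0.443
vertex -3.83 2.079 -0.079
vertex -3.195 1.741 -0.059
endloop
endfacet
facet normal -0.324 -0.650 -0.687
outer loop
vertex -4.161 1.416 -0.78
vertex -3.525 1.079 -0.761
vertex -4.148 1.013 -0.405
endloop
endfacet
facet normal -0.946 0.205 0.253
outer loop
vertex -4.161 1.416 -0.78
vertex -4.148 1.013 -0.405
vertex -3.83 2.079 -0.079
endloop
endfacet
facet normal -0.946 0.205 0.253
outer loop
vertex -3.83 2.079 -0.079
vertex -4.148 1.013 -0.405
vertex -3.817 1.676 0.296
endloop
endfacet
facet normal 0.324 0.650 0.687
outer loop
vertex -3.83 2.079 -0.079
vertex -3.817 1.676 0.296
vertex -3.195 1.741 -0.059
endloop
endfacet
facet normal -0.324 -0.650 -0.687
outer loop
vertex -4.148 1.013 -0.405
vertex -3.525 1.079 -0.761
vertex -3.77 0.648 -0.238
endloop
endfacet
facet normal -0.652 -0.373 0.660
outer loop
vertex -4.148 1.013 -0.405
vertex -3.77 0.648 -0.238
vertex -3.817 1.676 0.296
endloop
endfacet
facet normal -0.652 -0.373 0.660
outer loop
vertex -3.817 1.676 0.296
vertex -3.77 0.648 -0.238
vertex -3.439 1.311 0.463
endloop
endfacet
facet normal 0.324 0.650 0.687
outer loop
vertex -3.817 1.676 0.296
vertex -3.439 1.311 0.463
vertex -3.195 1.741 -0.059
endloop
endfacet
facet normal -0.324 -0.650 -0.687
outer loop
vertex -3.77 0.648 -0.238
vertex -3.525 1.079 -0.761
vertex -3.249 0.535 -0.377
endloop
endfacet
facet normal 0.023 -0.732 0.681
outer loop
vertex -3.77 0.648 -0.238
vertex -3.249 0.535 -0.377
vertex -3.439 1.311 0.463
endloop
endfacet
facet normal 0.023 -0.732 0.681
outer loop
vertex -3.439 1.311 0.463
vertex -3.249 0.535 -0.377
vertex -2.918 1.198 0.324
endloop
endfacet
facet normal 0.324 0.650 0.687
outer loop
vertex -3.439 1.311 0.463
vertex -2.918 1.198 0.324
vertex -3.195 1.741 -0.059
endloop
endfacet
facet normal -0.324 -0.650 -0.688
outer loop
vertex -3.249 0.535 -0.377
vertex -3.525 1.079 -0.761
vertex -2.89 0.741 -0.741
endloop
endfacet
facet normal 0.686 -0.662 0.302
outer loop
vertex -3.249 0.535 -0.377
vertex -2.89 0.741 -0.741
vertex -2.918 1.198 0.324
endloop
endfacet
facet normal 0.686 -0.662 0.302
outer loop
vertex -2.918 1.198 0.324
vertex -2.89 0.741 -0.741
vertex -2.559 1.404 -0.04
endloop
endfacet
facet normal 0.324 0.650 0.687
outer loop
vertex -2.918 1.198 0.324
vertex -2.559 1.404 -0.04
vertex -3.195 1.741 -0.059
endloop
endfacet
facet normal -0.324 -0.650 -0.687
outer loop
vertex -2.89 0.741 -0.741
vertex -3.525 1.079 -0.761
vertex -2.903 1.144 -1.116
endloop
endfacet
facet normal 0.946 -0.205 -0.253
outer loop
vertex -2.89 0.741 -0.741
vertex -2.903 1.144 -1.116
vertex -2.559 1.404 -0.04
endloop
endfacet
facet normal 0.946 -0.205 -0.253
outer loop
vertex -2.559 1.404 -0.04
vertex -2.903 1.144 -1.116
vertex -2.572 1.807 -0.415
endloop
endfacet
facet normal 0.324 0.650 0.687
outer loop
vertex -2.559 1.404 -0.04
vertex -2.572 1.807 -0.415
vertex -3.195 1.741 -0.059
endloop
endfacet
facet normal -0.720 0.347 -0.601
outer loop
vertex -4.808 -1.057 0.107
vertex -4.427 -0.231 0.128
vertex -3.877 -1.451 -1.235
endloop
endfacet
facet normal -0.418 -0.908 -0.023
outer loop
vertex -2.553 -2.089 -0.128
vertex -4.808 -1.057 0.107
vertex -3.877 -1.451 -1.235
endloop
endfacet
facet normal -0.720 0.347 -0.601
outer loop
vertex -3.877 -1.451 -1.235
vertex -4.427 -0.231 0.128
vertex -3.497 -0.625 -1.214
endloop
endfacet
facet normal 0.554 -0.235 -0.798
outer loop
vertex -3.497 -0.625 -1.214
vertex -2.553 -2.089 -0.128
vertex -3.877 -1.451 -1.235
endloop
endfacet
facet normal -0.554 0.235 0.798
outer loop
vertex -4.808 -1.057 0.107
vertex -3.103 -0.869 1.235
vertex -4.427 -0.231 0.128
endloop
endfacet
facet normal -0.418 -0.908 -0.023
outer loop
vertex -3.483 -1.695 1.214
vertex -4.808 -1.057 0.107
vertex -2.553 -2.089 -0.128
endloop
endfacet
facet normal -0.554 0.235 0.799
outer loop
vertex -3.483 -1.695 1.214
vertex -3.103 -0.869 1.235
vertex -4.808 -1.057 0.107
endloop
endfacet
facet normal 0.418 0.908 0.023
outer loop
vertex -4.427 -0.231 0.128
vertex -3.103 -0.869 1.235
vertex -3.497 -0.625 -1.214
endloop
endfacet
facet normal 0.554 -0.235 -0.799
outer loop
vertex -2.172 -1.263 -0.107
vertex -2.553 -2.089 -0.128
vertex -3.497 -0.625 -1.214
endloop
endfacet
facet normal 0.418 0.908 0.023
outer loop
vertex -3.497 -0.625 -1.214
vertex -3.103 -0.869 1.235
vertex -2.172 -1.263 -0.107
endloop
endfacet
facet normal 0.720 -0.347 0.601
outer loop
vertex -2.172 -1.263 -0.107
vertex -3.483 -1.695 1.214
vertex -2.553 -2.089 -0.128
endloop
endfacet
facet normal 0.720 -0.347 0.601
outer loop
vertex -3.103 -0.869 1.235
vertex -3.483 -1.695 1.214
vertex -2.172 -1.263 -0.107
endloop
endfacet

endsolid


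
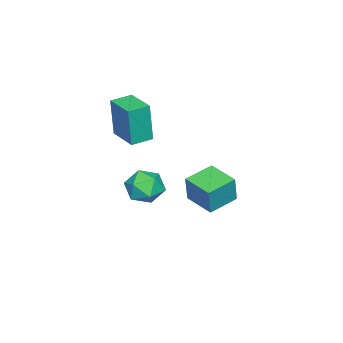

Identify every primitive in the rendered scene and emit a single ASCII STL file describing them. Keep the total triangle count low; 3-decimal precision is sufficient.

solid 
facet normal -0.325 0.214 0.921
outer loop
vertex -2.661 -3.126 -1.558
vertex -1.968 -3.849 -1.145
vertex -1.661 -2.819 -1.276
endloop
endfacet
facet normal -0.379 0.783 0.493
outer loop
vertex -2.661 -3.126 -1.558
vertex -1.661 -2.819 -1.276
vertex -2.101 -2.453 -2.195
endloop
endfacet
facet normal -0.795 0.604 -0.060
outer loop
vertex -2.661 -3.126 -1.558
vertex -2.101 -2.453 -2.195
vertex -2.679 -3.257 -2.633
endloop
endfacet
facet normal -0.997 -0.074 0.026
outer loop
vertex -2.661 -3.126 -1.558
vertex -2.679 -3.257 -2.633
vertex -2.598 -4.12 -1.984
endloop
endfacet
facet normal -0.707 -0.316 0.633
outer loop
vertex -2.661 -3.126 -1.558
vertex -2.598 -4.12 -1.984
vertex -1.968 -3.849 -1.145
endloop
endfacet
facet normal 0.271 0.932 0.241
outer loop
vertex -2.101 -2.453 -2.195
vertex -1.661 -2.819 -1.276
vertex -1.062 -2.76 -2.176
endloop
endfacet
facet normal 0.359 0.012 0.933
outer loop
vertex -1.661 -2.819 -1.276
vertex -1.968 -3.849 -1.145
vertex -0.981 -3.623 -1.527
endloop
endfacet
facet normal -0.258 -0.846 0.467
outer loop
vertex -1.968 -3.849 -1.145
vertex -2.598 -4.12 -1.984
vertex -1.559 -4.427 -1.965
endloop
endfacet
facet normal -0.727 -0.455 -0.514
outer loop
vertex -2.598 -4.12 -1.984
vertex -2.679 -3.257 -2.633
vertex -1.999 -4.061 -2.884
endloop
endfacet
facet normal -0.400 0.643 -0.653
outer loop
vertex -2.679 -3.257 -2.633
vertex -2.101 -2.453 -2.195
vertex -1.692 -3.031 -3.015
endloop
endfacet
facet normal 0.997 0.074 -0.026
outer loop
vertex -0.999 -3.754 -2.602
vertex -1.062 -2.76 -2.176
vertex -0.981 -3.623 -1.527
endloop
endfacet
facet normal 0.795 -0.604 0.060
outer loop
vertex -0.999 -3.754 -2.602
vertex -0.981 -3.623 -1.527
vertex -1.559 -4.427 -1.965
endloop
endfacet
facet normal 0.379 -0.783 -0.493
outer loop
vertex -0.999 -3.754 -2.602
vertex -1.559 -4.427 -1.965
vertex -1.999 -4.061 -2.884
endloop
endfacet
facet normal 0.325 -0.214 -0.921
outer loop
vertex -0.999 -3.754 -2.602
vertex -1.999 -4.061 -2.884
vertex -1.692 -3.031 -3.015
endloop
endfacet
facet normal 0.707 0.316 -0.633
outer loop
vertex -0.999 -3.754 -2.602
vertex -1.692 -3.031 -3.015
vertex -1.062 -2.76 -2.176
endloop
endfacet
facet normal 0.727 0.455 0.514
outer loop
vertex -0.981 -3.623 -1.527
vertex -1.062 -2.76 -2.176
vertex -1.661 -2.819 -1.276
endloop
endfacet
facet normal 0.400 -0.643 0.653
outer loop
vertex -1.559 -4.427 -1.965
vertex -0.981 -3.623 -1.527
vertex -1.968 -3.849 -1.145
endloop
endfacet
facet normal -0.271 -0.932 -0.241
outer loop
vertex -1.999 -4.061 -2.884
vertex -1.559 -4.427 -1.965
vertex -2.598 -4.12 -1.984
endloop
endfacet
facet normal -0.359 -0.012 -0.933
outer loop
vertex -1.692 -3.031 -3.015
vertex -1.999 -4.061 -2.884
vertex -2.679 -3.257 -2.633
endloop
endfacet
facet normal 0.258 0.846 -0.467
outer loop
vertex -1.062 -2.76 -2.176
vertex -1.692 -3.031 -3.015
vertex -2.101 -2.453 -2.195
endloop
endfacet
facet normal -0.847 0.528 0.051
outer loop
vertex -0.951 -3.614 4.6
vertex -0.076 -2.217 4.663
vertex -1.002 -3.486 2.435
endloop
endfacet
facet normal -0.530 -0.847 -0.038
outer loop
vertex -0.044 -4.083 2.377
vertex -0.951 -3.614 4.6
vertex -1.002 -3.486 2.435
endloop
endfacet
facet normal -0.847 0.529 0.051
outer loop
vertex -1.002 -3.486 2.435
vertex -0.076 -2.217 4.663
vertex -0.126 -2.088 2.497
endloop
endfacet
facet normal -0.024 0.059 -0.998
outer loop
vertex -0.126 -2.088 2.497
vertex -0.044 -4.083 2.377
vertex -1.002 -3.486 2.435
endloop
endfacet
facet normal 0.023 -0.060 0.998
outer loop
vertex -0.951 -3.614 4.6
vertex 0.882 -2.814 4.605
vertex -0.076 -2.217 4.663
endloop
endfacet
facet normal -0.531 -0.846 -0.038
outer loop
vertex 0.006 -4.212 4.543
vertex -0.951 -3.614 4.6
vertex -0.044 -4.083 2.377
endloop
endfacet
facet normal 0.023 -0.059 0.998
outer loop
vertex 0.006 -4.212 4.543
vertex 0.882 -2.814 4.605
vertex -0.951 -3.614 4.6
endloop
endfacet
facet normal 0.530 0.847 0.038
outer loop
vertex -0.076 -2.217 4.663
vertex 0.882 -2.814 4.605
vertex -0.126 -2.088 2.497
endloop
endfacet
facet normal -0.023 0.059 -0.998
outer loop
vertex 0.831 -2.686 2.44
vertex -0.044 -4.083 2.377
vertex -0.126 -2.088 2.497
endloop
endfacet
facet normal 0.531 0.846 0.038
outer loop
vertex -0.126 -2.088 2.497
vertex 0.882 -2.814 4.605
vertex 0.831 -2.686 2.44
endloop
endfacet
facet normal 0.847 -0.528 -0.051
outer loop
vertex 0.831 -2.686 2.44
vertex 0.006 -4.212 4.543
vertex -0.044 -4.083 2.377
endloop
endfacet
facet normal 0.847 -0.529 -0.051
outer loop
vertex 0.882 -2.814 4.605
vertex 0.006 -4.212 4.543
vertex 0.831 -2.686 2.44
endloop
endfacet
facet normal -0.900 0.397 0.178
outer loop
vertex 0.067 0.986 1.677
vertex 0.673 2.435 1.508
vertex -0.237 0.944 0.23
endloop
endfacet
facet normal -0.383 -0.917 0.107
outer loop
vertex 1.167 0.325 -0.048
vertex 0.067 0.986 1.677
vertex -0.237 0.944 0.23
endloop
endfacet
facet normal -0.900 0.397 0.178
outer loop
vertex -0.237 0.944 0.23
vertex 0.673 2.435 1.508
vertex 0.368 2.393 0.06
endloop
endfacet
facet normal -0.206 -0.029 -0.978
outer loop
vertex 0.368 2.393 0.06
vertex 1.167 0.325 -0.048
vertex -0.237 0.944 0.23
endloop
endfacet
facet normal 0.206 0.028 0.978
outer loop
vertex 0.067 0.986 1.677
vertex 2.077 1.816 1.23
vertex 0.673 2.435 1.508
endloop
endfacet
facet normal -0.383 -0.917 0.107
outer loop
vertex 1.472 0.367 1.4
vertex 0.067 0.986 1.677
vertex 1.167 0.325 -0.048
endloop
endfacet
facet normal 0.206 0.029 0.978
outer loop
vertex 1.472 0.367 1.4
vertex 2.077 1.816 1.23
vertex 0.067 0.986 1.677
endloop
endfacet
facet normal 0.383 0.917 -0.107
outer loop
vertex 0.673 2.435 1.508
vertex 2.077 1.816 1.23
vertex 0.368 2.393 0.06
endloop
endfacet
facet normal -0.205 -0.028 -0.978
outer loop
vertex 1.773 1.774 -0.217
vertex 1.167 0.325 -0.048
vertex 0.368 2.393 0.06
endloop
endfacet
facet normal 0.383 0.917 -0.107
outer loop
vertex 0.368 2.393 0.06
vertex 2.077 1.816 1.23
vertex 1.773 1.774 -0.217
endloop
endfacet
facet normal 0.900 -0.397 -0.178
outer loop
vertex 1.773 1.774 -0.217
vertex 1.472 0.367 1.4
vertex 1.167 0.325 -0.048
endloop
endfacet
facet normal 0.901 -0.397 -0.178
outer loop
vertex 2.077 1.816 1.23
vertex 1.472 0.367 1.4
vertex 1.773 1.774 -0.217
endloop
endfacet

endsolid


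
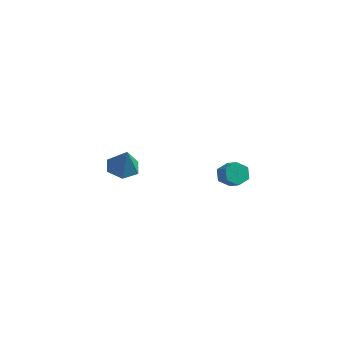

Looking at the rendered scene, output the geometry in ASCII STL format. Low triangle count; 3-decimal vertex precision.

solid 
facet normal -0.715 0.437 -0.546
outer loop
vertex 3.551 0.509 1.557
vertex 3.276 0.877 2.212
vertex 3.835 1.228 1.76
endloop
endfacet
facet normal 0.602 -0.012 -0.799
outer loop
vertex 3.551 0.509 1.557
vertex 3.835 1.228 1.76
vertex 4.359 0.015 2.173
endloop
endfacet
facet normal 0.602 -0.012 -0.798
outer loop
vertex 4.359 0.015 2.173
vertex 3.835 1.228 1.76
vertex 4.643 0.734 2.377
endloop
endfacet
facet normal 0.715 -0.437 0.546
outer loop
vertex 4.359 0.015 2.173
vertex 4.643 0.734 2.377
vertex 4.084 0.383 2.828
endloop
endfacet
facet normal -0.715 0.437 -0.545
outer loop
vertex 3.835 1.228 1.76
vertex 3.276 0.877 2.212
vertex 3.561 1.596 2.415
endloop
endfacet
facet normal 0.609 0.773 -0.179
outer loop
vertex 3.835 1.228 1.76
vertex 3.561 1.596 2.415
vertex 4.643 0.734 2.377
endloop
endfacet
facet normal 0.609 0.773 -0.179
outer loop
vertex 4.643 0.734 2.377
vertex 3.561 1.596 2.415
vertex 4.369 1.102 3.032
endloop
endfacet
facet normal 0.715 -0.438 0.545
outer loop
vertex 4.643 0.734 2.377
vertex 4.369 1.102 3.032
vertex 4.084 0.383 2.828
endloop
endfacet
facet normal -0.715 0.437 -0.546
outer loop
vertex 3.561 1.596 2.415
vertex 3.276 0.877 2.212
vertex 3.001 1.245 2.867
endloop
endfacet
facet normal 0.007 0.785 0.619
outer loop
vertex 3.561 1.596 2.415
vertex 3.001 1.245 2.867
vertex 4.369 1.102 3.032
endloop
endfacet
facet normal 0.007 0.785 0.620
outer loop
vertex 4.369 1.102 3.032
vertex 3.001 1.245 2.867
vertex 3.809 0.751 3.483
endloop
endfacet
facet normal 0.714 -0.438 0.546
outer loop
vertex 4.369 1.102 3.032
vertex 3.809 0.751 3.483
vertex 4.084 0.383 2.828
endloop
endfacet
facet normal -0.715 0.437 -0.546
outer loop
vertex 3.001 1.245 2.867
vertex 3.276 0.877 2.212
vertex 2.717 0.526 2.663
endloop
endfacet
facet normal -0.602 0.011 0.798
outer loop
vertex 3.001 1.245 2.867
vertex 2.717 0.526 2.663
vertex 3.809 0.751 3.483
endloop
endfacet
facet normal -0.602 0.012 0.798
outer loop
vertex 3.809 0.751 3.483
vertex 2.717 0.526 2.663
vertex 3.525 0.032 3.28
endloop
endfacet
facet normal 0.715 -0.437 0.546
outer loop
vertex 3.809 0.751 3.483
vertex 3.525 0.032 3.28
vertex 4.084 0.383 2.828
endloop
endfacet
facet normal -0.715 0.438 -0.545
outer loop
vertex 2.717 0.526 2.663
vertex 3.276 0.877 2.212
vertex 2.991 0.158 2.008
endloop
endfacet
facet normal -0.609 -0.773 0.179
outer loop
vertex 2.717 0.526 2.663
vertex 2.991 0.158 2.008
vertex 3.525 0.032 3.28
endloop
endfacet
facet normal -0.609 -0.773 0.179
outer loop
vertex 3.525 0.032 3.28
vertex 2.991 0.158 2.008
vertex 3.799 -0.336 2.625
endloop
endfacet
facet normal 0.715 -0.437 0.545
outer loop
vertex 3.525 0.032 3.28
vertex 3.799 -0.336 2.625
vertex 4.084 0.383 2.828
endloop
endfacet
facet normal -0.714 0.438 -0.546
outer loop
vertex 2.991 0.158 2.008
vertex 3.276 0.877 2.212
vertex 3.551 0.509 1.557
endloop
endfacet
facet normal -0.007 -0.785 -0.619
outer loop
vertex 2.991 0.158 2.008
vertex 3.551 0.509 1.557
vertex 3.799 -0.336 2.625
endloop
endfacet
facet normal -0.008 -0.785 -0.619
outer loop
vertex 3.799 -0.336 2.625
vertex 3.551 0.509 1.557
vertex 4.359 0.015 2.173
endloop
endfacet
facet normal 0.715 -0.437 0.546
outer loop
vertex 3.799 -0.336 2.625
vertex 4.359 0.015 2.173
vertex 4.084 0.383 2.828
endloop
endfacet
facet normal -0.318 0.227 -0.920
outer loop
vertex -2.925 1.432 -0.011
vertex -3.93 1.358 0.318
vertex -3.422 2.287 0.372
endloop
endfacet
facet normal 0.879 0.386 0.280
outer loop
vertex -2.925 1.432 -0.011
vertex -3.422 2.287 0.372
vertex -3.35 0.942 2.002
endloop
endfacet
facet normal -0.317 0.227 -0.921
outer loop
vertex -3.422 2.287 0.372
vertex -3.93 1.358 0.318
vertex -4.427 2.213 0.7
endloop
endfacet
facet normal 0.148 0.766 0.626
outer loop
vertex -3.422 2.287 0.372
vertex -4.427 2.213 0.7
vertex -3.35 0.942 2.002
endloop
endfacet
facet normal -0.317 0.227 -0.921
outer loop
vertex -4.427 2.213 0.7
vertex -3.93 1.358 0.318
vertex -4.936 1.285 0.646
endloop
endfacet
facet normal -0.589 0.279 0.759
outer loop
vertex -4.427 2.213 0.7
vertex -4.936 1.285 0.646
vertex -3.35 0.942 2.002
endloop
endfacet
facet normal -0.317 0.228 -0.921
outer loop
vertex -4.936 1.285 0.646
vertex -3.93 1.358 0.318
vertex -4.439 0.43 0.263
endloop
endfacet
facet normal -0.595 -0.590 0.546
outer loop
vertex -4.936 1.285 0.646
vertex -4.439 0.43 0.263
vertex -3.35 0.942 2.002
endloop
endfacet
facet normal -0.317 0.229 -0.920
outer loop
vertex -4.439 0.43 0.263
vertex -3.93 1.358 0.318
vertex -3.434 0.504 -0.065
endloop
endfacet
facet normal 0.137 -0.970 0.200
outer loop
vertex -4.439 0.43 0.263
vertex -3.434 0.504 -0.065
vertex -3.35 0.942 2.002
endloop
endfacet
facet normal -0.318 0.228 -0.920
outer loop
vertex -3.434 0.504 -0.065
vertex -3.93 1.358 0.318
vertex -2.925 1.432 -0.011
endloop
endfacet
facet normal 0.873 -0.483 0.067
outer loop
vertex -3.434 0.504 -0.065
vertex -2.925 1.432 -0.011
vertex -3.35 0.942 2.002
endloop
endfacet

endsolid
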